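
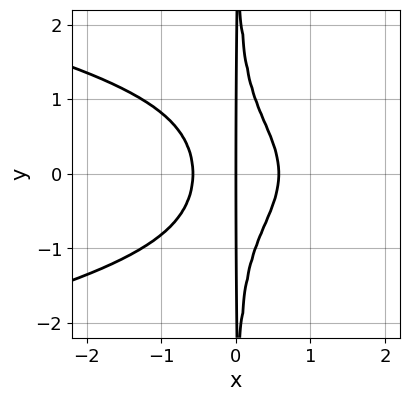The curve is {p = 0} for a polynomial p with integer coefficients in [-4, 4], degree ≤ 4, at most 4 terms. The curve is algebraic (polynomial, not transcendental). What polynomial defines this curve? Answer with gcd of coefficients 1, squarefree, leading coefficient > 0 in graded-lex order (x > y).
deg p = 4. The shape is more complex than any degree-3 curve.
Symmetries: mirror symmetry y ↦ −y ⇒ only even powers of y.
From the visible intercepts: every point of the y-axis in the box is on the curve; it meets the x-axis at x = 0 (among the integer gridlines).
Together with the visible shape, these determine p as stated.

3*x^2*y^2 + 3*x^3 - x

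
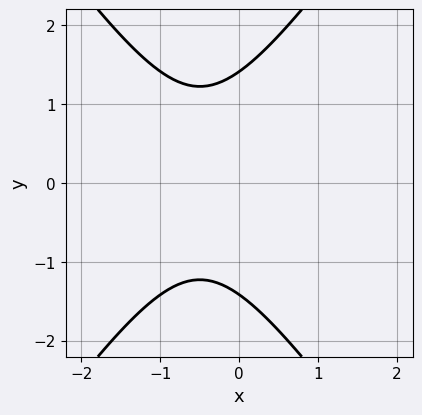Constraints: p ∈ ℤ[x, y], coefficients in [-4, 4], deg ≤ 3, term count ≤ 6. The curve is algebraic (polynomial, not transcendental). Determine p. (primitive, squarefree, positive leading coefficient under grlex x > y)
2*x^2 - y^2 + 2*x + 2

1. The degree is 2 — the shape is more complex than any degree-1 curve.
2. Symmetries: it's symmetric under y → −y, forcing even powers of y.
3. Checking where it meets the axes: the curve avoids every integer x-axis point in the box.
4. Solving for integer coefficients yields p as stated.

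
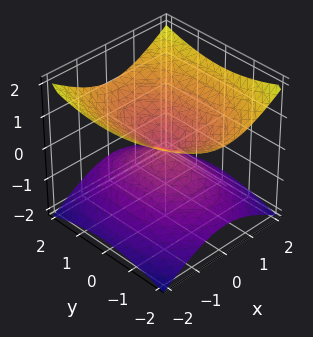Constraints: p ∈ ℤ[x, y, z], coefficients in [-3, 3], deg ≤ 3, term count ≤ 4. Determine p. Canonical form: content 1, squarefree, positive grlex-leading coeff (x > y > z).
2*x^2 + y^2 - 3*z^2

The degree is 2 — two nappes meeting at a single point; a quadric.
Symmetries: it's symmetric under x → −x, forcing even powers of x; the z ↦ −z reflection is a symmetry, so z appears only in even powers; it's symmetric under y → −y, forcing even powers of y.
Checking where it meets the axes: it meets the z-axis at z = 0 (among the integer gridlines); one y-axis crossing is at y = 0; it meets the x-axis at x = 0 (among the integer gridlines).
Matching integer coefficients to the picture gives p.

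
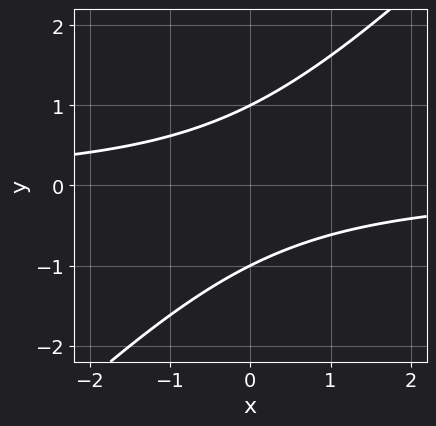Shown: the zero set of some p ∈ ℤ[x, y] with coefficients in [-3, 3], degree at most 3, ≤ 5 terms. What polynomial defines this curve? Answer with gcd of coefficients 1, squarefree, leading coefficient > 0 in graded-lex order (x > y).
x*y - y^2 + 1

1. deg p = 2. A generic line meets the curve in up to 2 points.
2. From the axis intercepts and sections: it misses every integer gridline on the x-axis; the y-axis gridline crossings are at y ∈ {-1, 1}.
3. These observations pin down the coefficients.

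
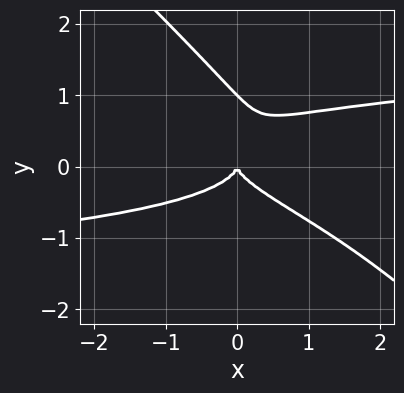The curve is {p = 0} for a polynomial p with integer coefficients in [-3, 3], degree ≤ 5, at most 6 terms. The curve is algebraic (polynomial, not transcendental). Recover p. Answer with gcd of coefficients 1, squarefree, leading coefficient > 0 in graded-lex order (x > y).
1. deg p = 4. A generic line meets the curve in up to 4 points.
2. Checking where it meets the axes: it meets the x-axis at x = 0 (among the integer gridlines); the y-axis gridline crossings are at y ∈ {0, 1}.
3. Matching integer coefficients to the picture gives p.

3*x*y^3 + 3*y^4 - 3*y^3 - x^2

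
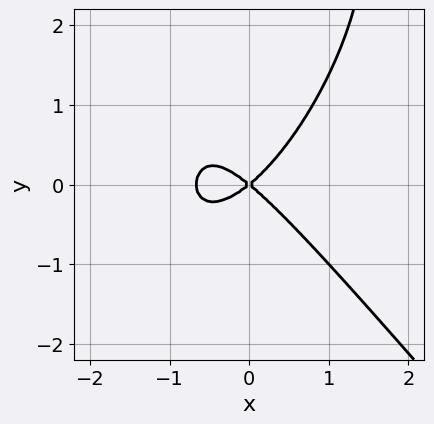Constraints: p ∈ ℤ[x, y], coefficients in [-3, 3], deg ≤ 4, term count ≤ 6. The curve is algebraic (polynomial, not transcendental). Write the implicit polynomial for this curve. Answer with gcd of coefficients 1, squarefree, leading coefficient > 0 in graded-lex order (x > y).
3*x^3 - x*y^2 + y^3 + 2*x^2 - 3*y^2

Degree: a generic line meets the curve in up to 3 points, so deg p = 3.
From the visible intercepts: one y-axis crossing is at y = 0; it meets the x-axis at x = 0 (among the integer gridlines).
Together with the visible shape, these determine p as stated.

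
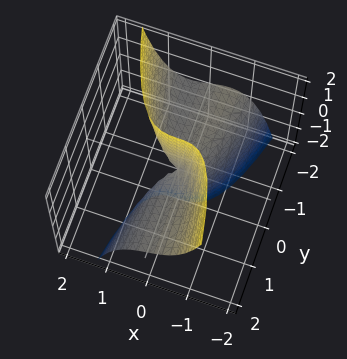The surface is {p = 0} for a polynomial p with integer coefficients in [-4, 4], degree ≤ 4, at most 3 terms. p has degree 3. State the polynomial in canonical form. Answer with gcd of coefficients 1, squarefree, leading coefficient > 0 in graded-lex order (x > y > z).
First, deg p = 3.
Then, from the axis intercepts and sections: it meets the x-axis at x = 0 (among the integer gridlines); every point of the y-axis in the box is on the surface; every point of the z-axis in the box is on the surface.
Finally, fitting integer coefficients to these (and the overall shape) gives p.

3*x^3 + x*y + 2*y*z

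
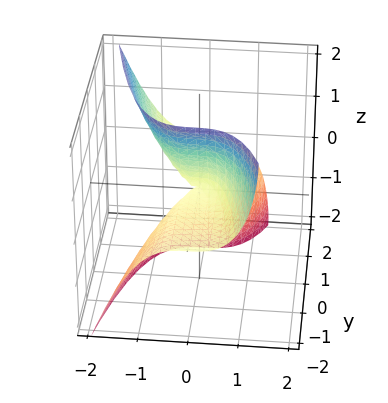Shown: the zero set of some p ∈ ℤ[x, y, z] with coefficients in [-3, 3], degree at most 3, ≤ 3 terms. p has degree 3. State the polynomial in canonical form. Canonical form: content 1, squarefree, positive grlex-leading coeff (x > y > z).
2*x^3 + 2*y*z + z^2

1. The degree is 3 — a generic line meets the surface in up to 3 points.
2. From the axis intercepts and sections: it meets the z-axis at z = 0 (among the integer gridlines); one x-axis crossing is at x = 0; every point of the y-axis in the box is on the surface.
3. Together with the visible shape, these determine p as stated.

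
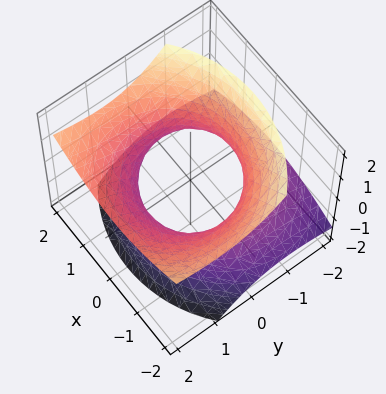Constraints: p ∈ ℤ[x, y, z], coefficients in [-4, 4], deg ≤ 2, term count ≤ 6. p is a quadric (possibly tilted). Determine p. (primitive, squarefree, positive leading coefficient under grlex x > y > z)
2*x^2 + 2*y^2 - 3*y*z - 3*z^2 - 3

First, deg p = 2. No degree-1 surface has this shape.
Then, checking where it meets the axes: the surface avoids every integer z-axis point in the box.
Finally, fitting integer coefficients to these (and the overall shape) gives p.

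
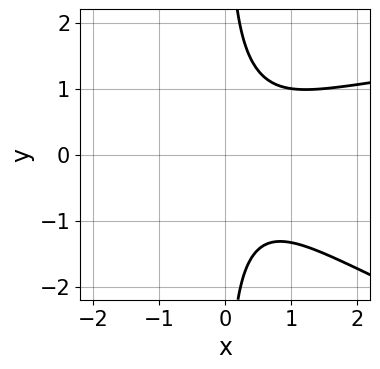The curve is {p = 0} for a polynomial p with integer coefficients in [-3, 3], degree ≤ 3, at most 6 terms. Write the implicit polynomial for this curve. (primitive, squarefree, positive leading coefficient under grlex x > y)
x^2*y + 3*x*y^2 - 3*x^2 + 2*x - 3

(a) Degree: no degree-2 curve has this shape, so deg p = 3.
(b) Checking where it meets the axes: no x-intercept at any integer in the box; the curve avoids every integer y-axis point in the box.
(c) These observations pin down the coefficients.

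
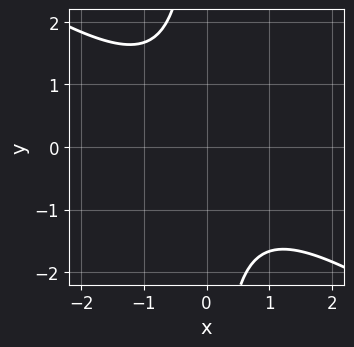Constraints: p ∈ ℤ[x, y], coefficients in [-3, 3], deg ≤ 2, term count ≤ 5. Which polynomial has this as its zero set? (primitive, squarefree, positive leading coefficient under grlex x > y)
2*x^2 + 3*x*y + 3

First, deg p = 2. No degree-1 curve has this shape.
Then, from the visible intercepts: the curve avoids every integer x-axis point in the box; it misses every integer gridline on the y-axis.
Finally, together with the visible shape, these determine p as stated.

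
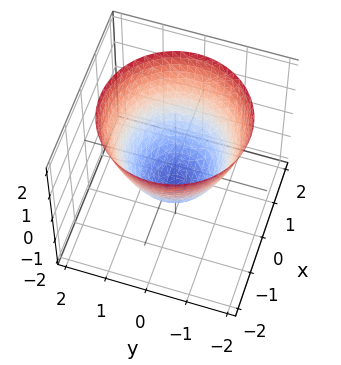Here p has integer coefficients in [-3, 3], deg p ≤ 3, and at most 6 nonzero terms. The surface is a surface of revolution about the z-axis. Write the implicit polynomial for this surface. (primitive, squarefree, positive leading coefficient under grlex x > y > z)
x^2 + y^2 - z - 1

1. Degree: no degree-1 surface has this shape, so deg p = 2.
2. Symmetries: the surface is invariant under rotation about z: p = q(x² + y², z).
3. Against the integer gridlines: the x-axis gridline crossings are at x ∈ {-1, 1}; a circular section at z = 1 has radius between 1 and 2; it meets the z-axis at z = -1 (among the integer gridlines); among the integer gridlines, it crosses the y-axis at y ∈ {-1, 1}.
4. Together with the visible shape, these determine p as stated.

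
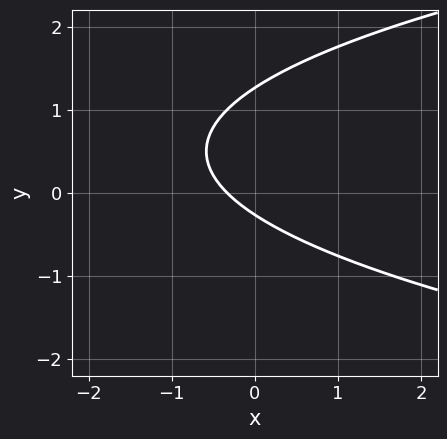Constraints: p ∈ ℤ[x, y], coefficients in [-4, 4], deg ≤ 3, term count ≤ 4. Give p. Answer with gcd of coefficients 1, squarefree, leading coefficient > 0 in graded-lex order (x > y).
First, degree: the shape is more complex than any degree-1 curve, so deg p = 2.
Finally, the integer polynomial consistent with all of this is the stated p.

3*y^2 - 3*x - 3*y - 1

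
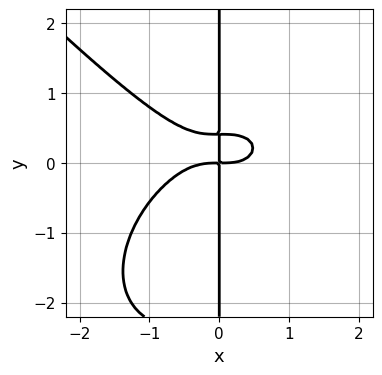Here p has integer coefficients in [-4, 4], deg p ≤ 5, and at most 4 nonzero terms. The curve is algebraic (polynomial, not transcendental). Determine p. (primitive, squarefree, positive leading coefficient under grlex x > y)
(a) deg p = 4. No degree-3 curve has this shape.
(b) Observable constraints: the visible y-axis segment lies entirely on the curve.
(c) Fitting integer coefficients to these (and the overall shape) gives p.

x^4 + x*y^3 + 2*x*y^2 - x*y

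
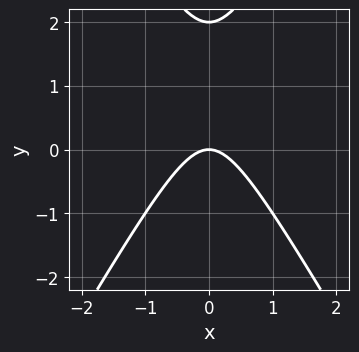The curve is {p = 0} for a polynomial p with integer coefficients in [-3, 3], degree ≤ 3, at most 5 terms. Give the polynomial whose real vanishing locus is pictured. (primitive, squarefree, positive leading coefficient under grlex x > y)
1. deg p = 2. A generic line meets the curve in up to 2 points.
2. Symmetries: it's symmetric under x → −x, forcing even powers of x.
3. From the visible intercepts: among the integer gridlines, it crosses the y-axis at y ∈ {0, 2}; one x-axis crossing is at x = 0.
4. Matching integer coefficients to the picture gives p.

3*x^2 - y^2 + 2*y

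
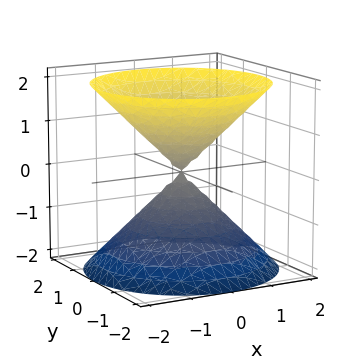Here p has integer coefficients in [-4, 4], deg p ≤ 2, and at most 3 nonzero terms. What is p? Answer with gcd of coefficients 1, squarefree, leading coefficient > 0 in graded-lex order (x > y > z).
x^2 + y^2 - z^2

First, I count 2 distinct pieces. Treating them together as one polynomial.
Next, degree: a double cone through the origin; a quadric, so deg p = 2.
Then, symmetries: rotational symmetry about the z-axis ⇒ p depends on x, y only through x² + y²; the z ↦ −z reflection is a symmetry, so z appears only in even powers.
Then, against the integer gridlines: a circular section at z = -1 has radius exactly 1; one x-axis crossing is at x = 0; one y-axis crossing is at y = 0.
Finally, putting this together gives p.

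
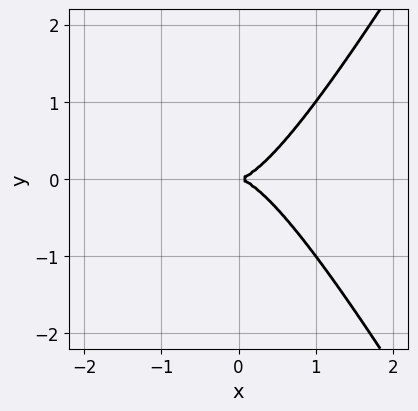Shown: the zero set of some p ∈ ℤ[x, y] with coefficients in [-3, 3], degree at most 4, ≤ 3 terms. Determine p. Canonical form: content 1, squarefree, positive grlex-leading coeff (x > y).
3*x^3 - x*y^2 - 2*y^2

First, degree: the shape is more complex than any degree-2 curve, so deg p = 3.
Then, symmetries: the y ↦ −y reflection is a symmetry, so y appears only in even powers.
Then, against the integer gridlines: one y-axis crossing is at y = 0; it crosses the x-axis at the gridline x = 0.
Finally, the integer polynomial consistent with all of this is the stated p.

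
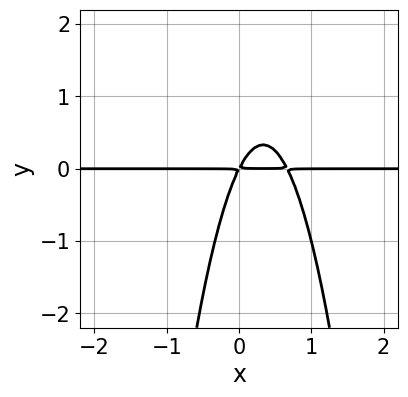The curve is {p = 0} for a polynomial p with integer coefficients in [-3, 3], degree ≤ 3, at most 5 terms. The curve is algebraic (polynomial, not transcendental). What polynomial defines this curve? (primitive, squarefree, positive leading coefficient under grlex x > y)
(a) The degree is 3 — the shape is more complex than any degree-2 curve.
(b) Observable constraints: every point of the x-axis in the box is on the curve.
(c) These observations pin down the coefficients.

3*x^2*y - 2*x*y + y^2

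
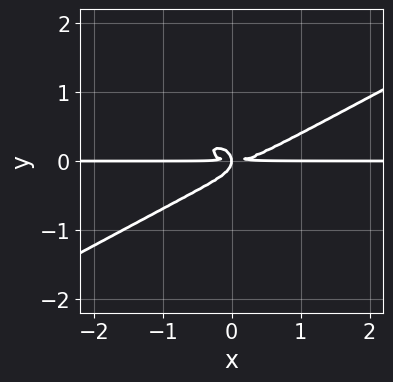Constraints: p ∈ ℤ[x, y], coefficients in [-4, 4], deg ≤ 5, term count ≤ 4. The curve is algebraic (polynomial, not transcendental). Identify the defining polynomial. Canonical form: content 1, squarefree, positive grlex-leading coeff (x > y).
(a) The degree is 4 — a generic line meets the curve in up to 4 points.
(b) Against the integer gridlines: every point of the x-axis in the box is on the curve.
(c) Together with the visible shape, these determine p as stated.

x^3*y - x^2*y^2 - 3*y^4 - x*y^2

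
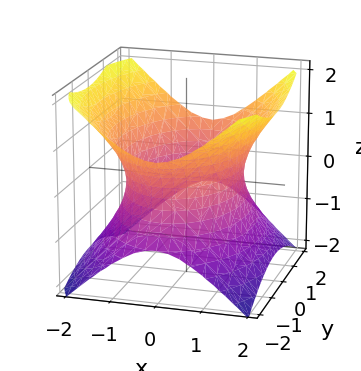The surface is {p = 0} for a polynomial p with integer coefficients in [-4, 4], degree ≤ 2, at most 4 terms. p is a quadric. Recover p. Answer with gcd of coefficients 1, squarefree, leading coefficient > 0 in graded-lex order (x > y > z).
2*x^2 + y^2 - 2*z^2 - 3

(a) The degree is 2 — an hourglass — one-sheet hyperboloid; a quadric.
(b) Symmetries: mirror symmetry y ↦ −y ⇒ only even powers of y; it's symmetric under z → −z, forcing even powers of z; the x ↦ −x reflection is a symmetry, so x appears only in even powers.
(c) Checking where it meets the axes: the surface avoids every integer z-axis point in the box.
(d) These observations pin down the coefficients.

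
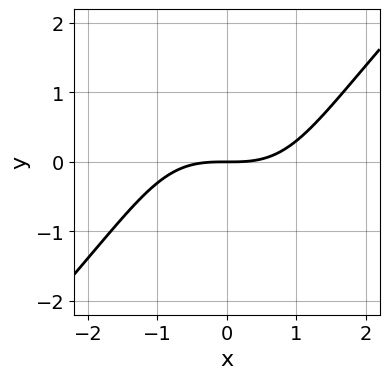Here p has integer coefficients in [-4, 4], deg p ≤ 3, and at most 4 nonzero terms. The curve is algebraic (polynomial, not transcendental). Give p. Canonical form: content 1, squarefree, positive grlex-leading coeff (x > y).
x^3 - x*y^2 - 3*y

Degree: the shape is more complex than any degree-2 curve, so deg p = 3.
From the visible intercepts: it crosses the x-axis at the gridline x = 0; one y-axis crossing is at y = 0.
Together with the visible shape, these determine p as stated.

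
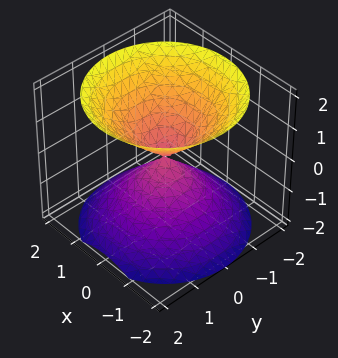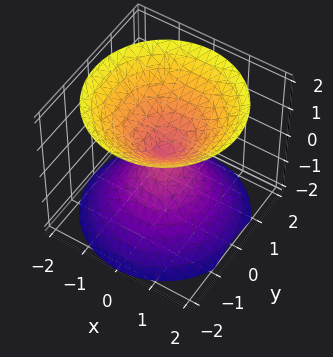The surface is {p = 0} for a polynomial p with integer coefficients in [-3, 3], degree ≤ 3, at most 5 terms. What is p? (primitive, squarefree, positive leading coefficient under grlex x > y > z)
1. The picture has 2 separate pieces.
2. The degree is 2 — a double cone through the origin; a quadric.
3. Symmetries: the z ↦ −z reflection is a symmetry, so z appears only in even powers; the z-axis is an axis of rotation, so x and y enter only as x² + y².
4. Checking where it meets the axes: it crosses the z-axis at the gridline z = 0; it crosses the x-axis at the gridline x = 0; it crosses the y-axis at the gridline y = 0.
5. Together with the visible shape, these determine p as stated.

x^2 + y^2 - z^2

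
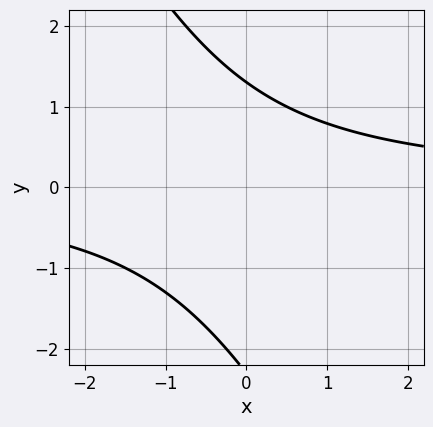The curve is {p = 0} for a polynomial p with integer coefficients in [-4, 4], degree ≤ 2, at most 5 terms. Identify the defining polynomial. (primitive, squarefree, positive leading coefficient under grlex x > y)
2*x*y + y^2 + y - 3

(a) Degree: the shape is more complex than any degree-1 curve, so deg p = 2.
(b) Reading off the gridlines: it misses every integer gridline on the x-axis.
(c) Matching integer coefficients to the picture gives p.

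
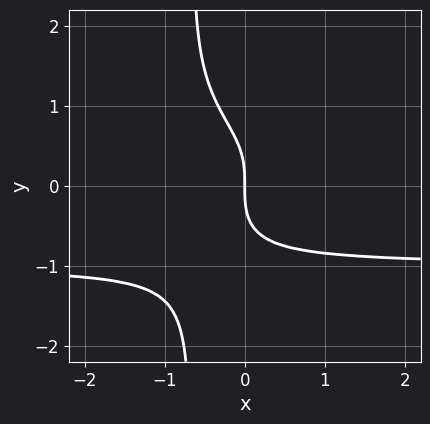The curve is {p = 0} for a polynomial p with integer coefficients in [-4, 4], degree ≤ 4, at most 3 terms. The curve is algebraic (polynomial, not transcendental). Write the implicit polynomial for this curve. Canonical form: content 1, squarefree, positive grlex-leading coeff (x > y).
1. deg p = 4.
2. From the axis intercepts and sections: it crosses the y-axis at the gridline y = 0; it crosses the x-axis at the gridline x = 0.
3. Putting this together gives p.

3*x*y^3 + 2*y^3 + 3*x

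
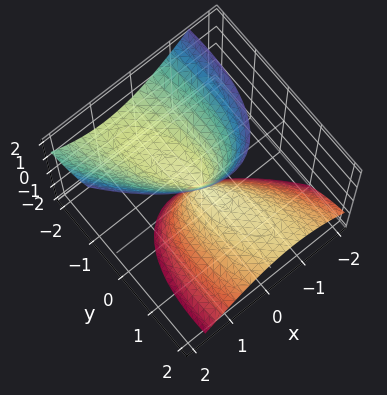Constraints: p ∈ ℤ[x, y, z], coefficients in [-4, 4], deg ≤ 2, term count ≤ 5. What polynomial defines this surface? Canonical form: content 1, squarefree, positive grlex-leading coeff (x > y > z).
3*x^2 + 2*x*y + y^2 + 3*y*z - z^2

1. I count 2 distinct pieces.
2. deg p = 2.
3. Reading off the gridlines: it meets the x-axis at x = 0 (among the integer gridlines); one z-axis crossing is at z = 0; it meets the y-axis at y = 0 (among the integer gridlines).
4. The integer polynomial consistent with all of this is the stated p.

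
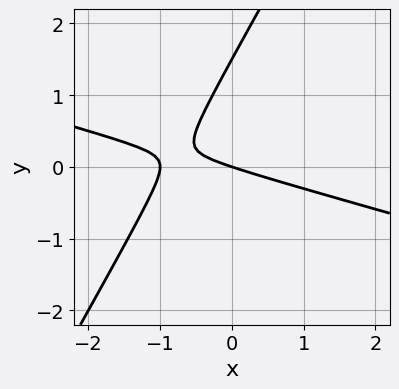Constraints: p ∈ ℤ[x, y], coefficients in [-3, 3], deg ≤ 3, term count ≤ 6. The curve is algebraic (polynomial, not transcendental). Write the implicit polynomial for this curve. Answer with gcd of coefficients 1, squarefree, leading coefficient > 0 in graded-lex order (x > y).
x^2 + 3*x*y - 2*y^2 + x + 3*y

Degree: the shape is more complex than any degree-1 curve, so deg p = 2.
From the axis intercepts and sections: one y-axis crossing is at y = 0; among the integer gridlines, it crosses the x-axis at x ∈ {-1, 0}.
The integer polynomial consistent with all of this is the stated p.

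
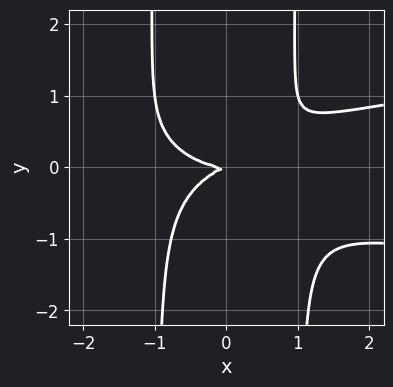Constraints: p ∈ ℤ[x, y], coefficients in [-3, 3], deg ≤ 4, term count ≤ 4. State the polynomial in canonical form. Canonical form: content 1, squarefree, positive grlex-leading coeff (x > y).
3*x^2*y^2 - x^3 + x*y - 3*y^2

(a) Degree: no degree-3 curve has this shape, so deg p = 4.
(b) Reading off the gridlines: one y-axis crossing is at y = 0; one x-axis crossing is at x = 0.
(c) Putting this together gives p.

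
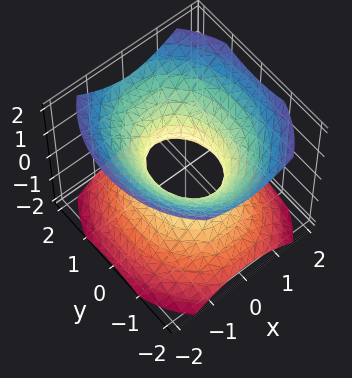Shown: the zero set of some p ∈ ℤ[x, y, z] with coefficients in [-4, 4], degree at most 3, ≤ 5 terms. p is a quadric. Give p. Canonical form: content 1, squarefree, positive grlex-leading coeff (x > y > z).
3*x^2 + 2*y^2 - 3*z^2 - 2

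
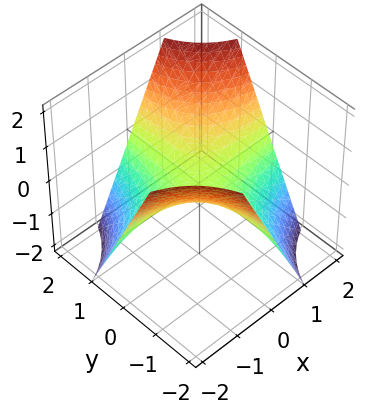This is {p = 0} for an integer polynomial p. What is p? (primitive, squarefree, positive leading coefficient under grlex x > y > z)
First, degree: a saddle surface; a quadric, so deg p = 2.
Next, from the visible intercepts: it meets the z-axis at z = 0 (among the integer gridlines); every point of the x-axis in the box is on the surface; every point of the y-axis in the box is on the surface.
Finally, assembling these constraints gives the stated polynomial.

x*y - z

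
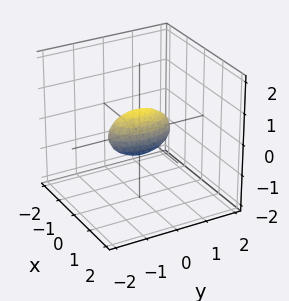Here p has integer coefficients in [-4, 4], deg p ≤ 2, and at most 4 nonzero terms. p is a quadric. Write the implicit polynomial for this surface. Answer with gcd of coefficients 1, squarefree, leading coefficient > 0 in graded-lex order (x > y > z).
3*x^2 + y^2 + 2*z^2 - 1

1. Degree: bounded and convex; a quadric, so deg p = 2.
2. Symmetries: it's symmetric under x → −x, forcing even powers of x; mirror symmetry z ↦ −z ⇒ only even powers of z; it's symmetric under y → −y, forcing even powers of y.
3. From the axis intercepts and sections: the y-axis gridline crossings are at y ∈ {-1, 1}.
4. Fitting integer coefficients to these (and the overall shape) gives p.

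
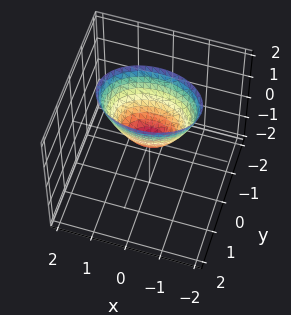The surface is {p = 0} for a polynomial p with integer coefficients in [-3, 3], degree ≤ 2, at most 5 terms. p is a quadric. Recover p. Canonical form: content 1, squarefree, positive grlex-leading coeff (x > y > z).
x^2 + 2*y^2 - z

deg p = 2. A single bowl opening along one axis; a quadric.
Symmetries: the y ↦ −y reflection is a symmetry, so y appears only in even powers; the x ↦ −x reflection is a symmetry, so x appears only in even powers.
Observable constraints: one z-axis crossing is at z = 0; one y-axis crossing is at y = 0; it meets the x-axis at x = 0 (among the integer gridlines).
Assembling these constraints gives the stated polynomial.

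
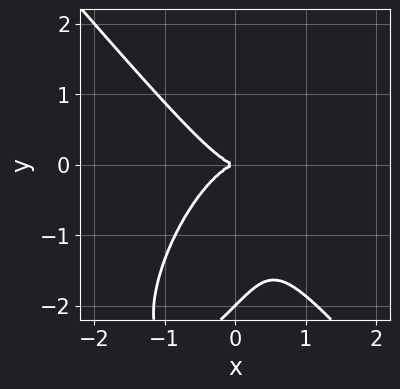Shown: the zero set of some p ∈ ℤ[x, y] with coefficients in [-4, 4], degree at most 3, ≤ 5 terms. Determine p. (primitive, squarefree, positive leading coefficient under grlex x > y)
First, the degree is 3 — a generic line meets the curve in up to 3 points.
Next, checking where it meets the axes: among the integer gridlines, it crosses the y-axis at y ∈ {-2, 0}; it meets the x-axis at x = 0 (among the integer gridlines).
Finally, solving for integer coefficients yields p as stated.

3*x^3 - x*y^2 + y^3 + 2*y^2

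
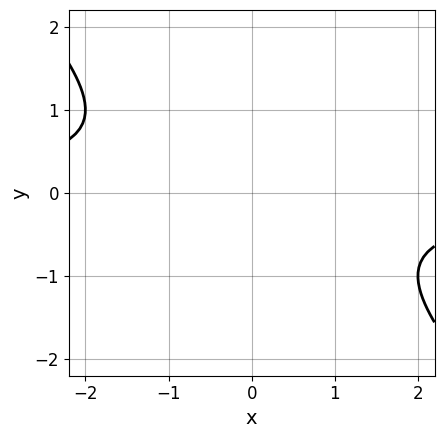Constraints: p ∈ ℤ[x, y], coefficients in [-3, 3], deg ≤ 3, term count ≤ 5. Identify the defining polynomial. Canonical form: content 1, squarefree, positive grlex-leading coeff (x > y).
x*y + y^2 + 1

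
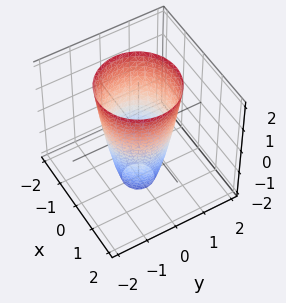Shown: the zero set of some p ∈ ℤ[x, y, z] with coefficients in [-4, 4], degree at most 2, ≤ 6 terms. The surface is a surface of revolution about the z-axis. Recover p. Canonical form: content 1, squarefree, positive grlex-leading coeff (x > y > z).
3*x^2 + 3*y^2 - z - 3

Degree: a generic line meets the surface in up to 2 points, so deg p = 2.
Symmetry: the z-axis is an axis of rotation, so x and y enter only as x² + y².
Checking where it meets the axes: a circular section at z = -1 has radius between 0 and 1; among the integer gridlines, it crosses the x-axis at x ∈ {-1, 1}; the y-axis gridline crossings are at y ∈ {-1, 1}; no z-intercept at any integer in the box.
The integer polynomial consistent with all of this is the stated p.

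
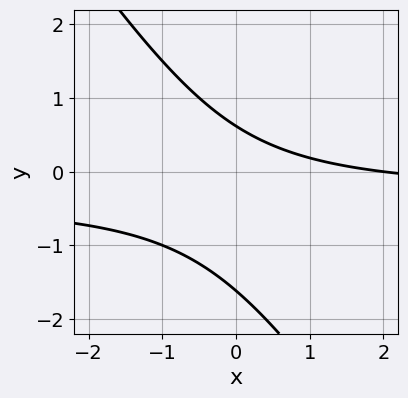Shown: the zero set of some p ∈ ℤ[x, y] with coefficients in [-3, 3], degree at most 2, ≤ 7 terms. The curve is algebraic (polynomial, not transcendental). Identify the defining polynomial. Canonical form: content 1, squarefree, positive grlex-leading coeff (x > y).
3*x*y + 2*y^2 + x + 2*y - 2

(a) deg p = 2. The shape is more complex than any degree-1 curve.
(b) Observable constraints: it crosses the x-axis at the gridline x = 2.
(c) The integer polynomial consistent with all of this is the stated p.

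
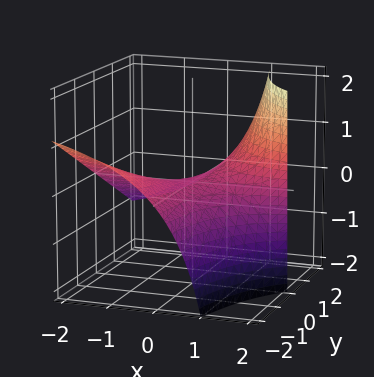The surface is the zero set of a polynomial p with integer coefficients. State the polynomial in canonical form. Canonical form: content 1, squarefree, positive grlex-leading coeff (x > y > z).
x*y + x*z - 2*z

First, the degree is 2 — a generic line meets the surface in up to 2 points.
Then, reading off the gridlines: every point of the y-axis in the box is on the surface; every point of the x-axis in the box is on the surface; it meets the z-axis at z = 0 (among the integer gridlines).
Finally, matching integer coefficients to the picture gives p.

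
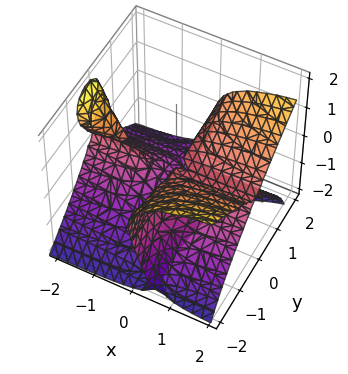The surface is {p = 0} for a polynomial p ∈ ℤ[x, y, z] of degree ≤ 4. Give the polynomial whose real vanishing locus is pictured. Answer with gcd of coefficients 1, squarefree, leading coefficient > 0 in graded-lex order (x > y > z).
There are 2 components. They look like related sheets of one shape, so recover p as a whole.
The degree is 3 — the shape is more complex than any degree-2 surface.
Checking where it meets the axes: every point of the x-axis in the box is on the surface; the visible y-axis segment lies entirely on the surface.
Putting this together gives p.

3*x*y^2 - 3*x*z^2 - 2*z^3 - y*z - 3*z^2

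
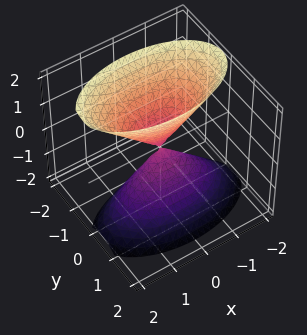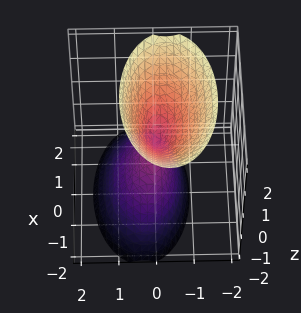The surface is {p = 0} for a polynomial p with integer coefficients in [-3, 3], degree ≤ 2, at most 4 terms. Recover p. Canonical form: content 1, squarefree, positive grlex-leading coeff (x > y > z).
x^2 + 3*y^2 + y*z - z^2

1. I count 2 distinct pieces.
2. Degree: a generic line meets the surface in up to 2 points, so deg p = 2.
3. Against the integer gridlines: it meets the x-axis at x = 0 (among the integer gridlines); one y-axis crossing is at y = 0.
4. Matching integer coefficients to the picture gives p.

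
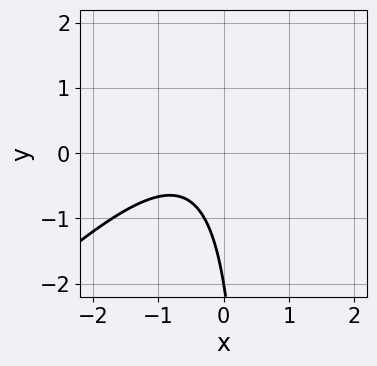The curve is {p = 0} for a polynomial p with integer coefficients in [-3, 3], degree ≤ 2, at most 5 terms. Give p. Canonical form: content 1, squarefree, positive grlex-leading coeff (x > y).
1. deg p = 2.
2. Checking where it meets the axes: one y-axis crossing is at y = -2; the curve avoids every integer x-axis point in the box.
3. Solving for integer coefficients yields p as stated.

2*x^2 - 2*x*y + 2*x + y + 2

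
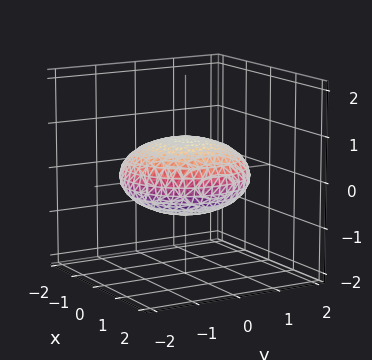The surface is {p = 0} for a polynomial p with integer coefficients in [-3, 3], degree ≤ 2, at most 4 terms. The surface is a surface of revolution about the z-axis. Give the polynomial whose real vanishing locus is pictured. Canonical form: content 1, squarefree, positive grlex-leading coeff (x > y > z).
1. deg p = 2. The shape is more complex than any degree-1 surface.
2. Symmetries: rotational symmetry about the z-axis ⇒ p depends on x, y only through x² + y².
3. Observable constraints: a circular section at z = 0 has radius between 1 and 2.
4. Together with the visible shape, these determine p as stated.

x^2 + y^2 + 3*z^2 - 2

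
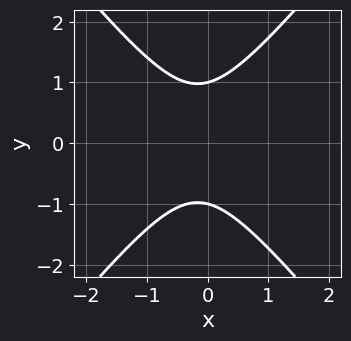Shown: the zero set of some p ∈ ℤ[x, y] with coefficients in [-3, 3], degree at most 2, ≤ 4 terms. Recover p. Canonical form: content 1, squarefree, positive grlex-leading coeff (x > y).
Degree: a generic line meets the curve in up to 2 points, so deg p = 2.
Symmetries: mirror symmetry y ↦ −y ⇒ only even powers of y.
Reading off the gridlines: the curve avoids every integer x-axis point in the box; the y-axis gridline crossings are at y ∈ {-1, 1}.
The integer polynomial consistent with all of this is the stated p.

3*x^2 - 2*y^2 + x + 2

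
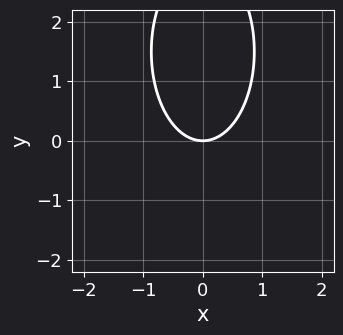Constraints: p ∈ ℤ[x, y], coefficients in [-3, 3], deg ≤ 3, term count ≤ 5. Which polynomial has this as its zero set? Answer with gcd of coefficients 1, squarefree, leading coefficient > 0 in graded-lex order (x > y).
First, the degree is 2 — no degree-1 curve has this shape.
Next, symmetries: it's symmetric under x → −x, forcing even powers of x.
Then, observable constraints: one x-axis crossing is at x = 0; it meets the y-axis at y = 0 (among the integer gridlines).
Finally, matching integer coefficients to the picture gives p.

3*x^2 + y^2 - 3*y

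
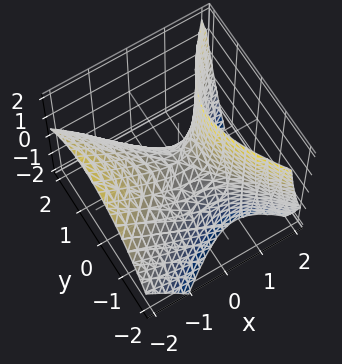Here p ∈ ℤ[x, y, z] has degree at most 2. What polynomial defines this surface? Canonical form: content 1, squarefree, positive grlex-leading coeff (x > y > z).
3*x^2 - x*y + 3*x*z - 3*y^2 - 3*z

1. Degree: a generic line meets the surface in up to 2 points, so deg p = 2.
2. Checking where it meets the axes: one z-axis crossing is at z = 0; it meets the x-axis at x = 0 (among the integer gridlines); it meets the y-axis at y = 0 (among the integer gridlines).
3. Matching integer coefficients to the picture gives p.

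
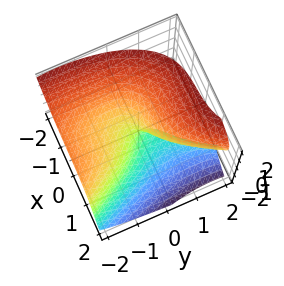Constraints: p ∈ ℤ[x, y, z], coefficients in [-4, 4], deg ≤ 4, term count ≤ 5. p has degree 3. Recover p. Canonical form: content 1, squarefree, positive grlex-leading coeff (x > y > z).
2*x^3 + 2*z^3 - 2*y^2 - 3*y*z + x

First, the degree is 3 — the shape is more complex than any degree-2 surface.
Next, reading off the gridlines: it crosses the x-axis at the gridline x = 0; it crosses the y-axis at the gridline y = 0.
Finally, assembling these constraints gives the stated polynomial.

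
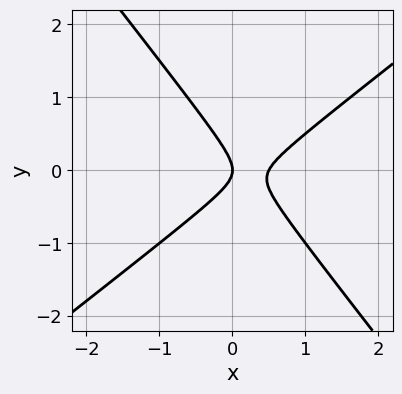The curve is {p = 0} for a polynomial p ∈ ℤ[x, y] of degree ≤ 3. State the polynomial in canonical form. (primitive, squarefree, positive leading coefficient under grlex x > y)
(a) deg p = 2. A generic line meets the curve in up to 2 points.
(b) Against the integer gridlines: it meets the y-axis at y = 0 (among the integer gridlines); it crosses the x-axis at the gridline x = 0.
(c) Putting this together gives p.

2*x^2 - x*y - 2*y^2 - x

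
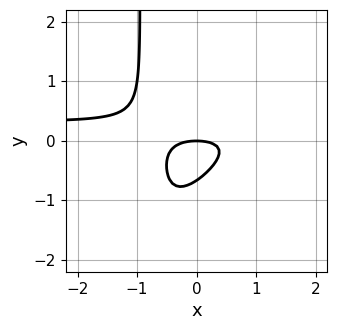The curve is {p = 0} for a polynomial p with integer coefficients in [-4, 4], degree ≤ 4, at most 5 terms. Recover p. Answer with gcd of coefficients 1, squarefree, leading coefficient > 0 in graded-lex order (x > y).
(a) Degree: a generic line meets the curve in up to 3 points, so deg p = 3.
(b) Checking where it meets the axes: one x-axis crossing is at x = 0; it crosses the y-axis at the gridline y = 0.
(c) Solving for integer coefficients yields p as stated.

3*x^2*y - 3*x*y^2 - x^2 - 3*y^2 - 2*y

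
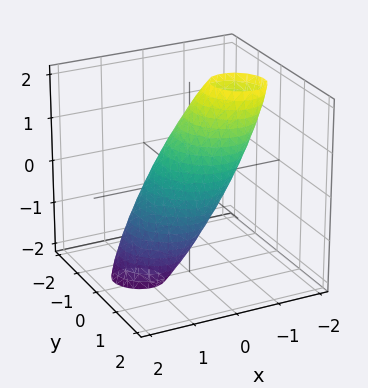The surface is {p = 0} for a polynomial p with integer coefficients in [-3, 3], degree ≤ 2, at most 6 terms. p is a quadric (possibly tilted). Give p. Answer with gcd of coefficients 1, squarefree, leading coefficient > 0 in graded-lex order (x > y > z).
3*x^2 + x*y + 3*x*z + 3*y^2 + z^2 - 2

1. Degree: a generic line meets the surface in up to 2 points, so deg p = 2.
2. Solving for integer coefficients yields p as stated.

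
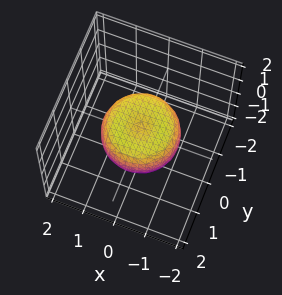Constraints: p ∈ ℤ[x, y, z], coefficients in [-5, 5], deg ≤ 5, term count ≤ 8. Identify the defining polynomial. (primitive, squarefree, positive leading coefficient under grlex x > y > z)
1. Degree: the shape is more complex than any degree-3 surface, so deg p = 4.
2. Symmetries: rotational symmetry about the z-axis ⇒ p depends on x, y only through x² + y².
3. Against the integer gridlines: a circular section at z = 0 has radius between 1 and 2.
4. The integer polynomial consistent with all of this is the stated p.

2*x^4 + 4*x^2*y^2 + 2*y^4 - 2*x^2 - 2*y^2 + 3*z^2 - 1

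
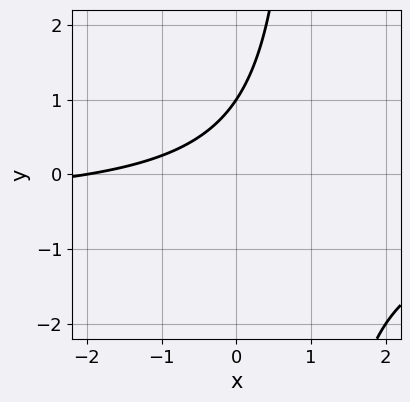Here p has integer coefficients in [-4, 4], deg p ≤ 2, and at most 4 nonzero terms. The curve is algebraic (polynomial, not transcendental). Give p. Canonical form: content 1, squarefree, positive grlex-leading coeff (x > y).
(a) deg p = 2.
(b) From the visible intercepts: it meets the y-axis at y = 1 (among the integer gridlines); it crosses the x-axis at the gridline x = -2.
(c) These observations pin down the coefficients.

2*x*y + x - 2*y + 2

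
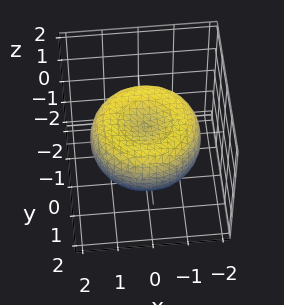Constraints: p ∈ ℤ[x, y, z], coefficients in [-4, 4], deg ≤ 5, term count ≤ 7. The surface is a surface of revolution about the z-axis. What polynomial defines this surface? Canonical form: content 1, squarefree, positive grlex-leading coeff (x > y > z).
x^4 + 2*x^2*y^2 + y^4 - 2*x^2 - 2*y^2 + 3*z^2 - 1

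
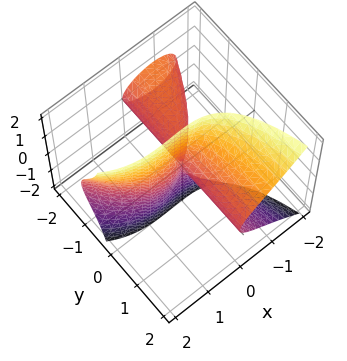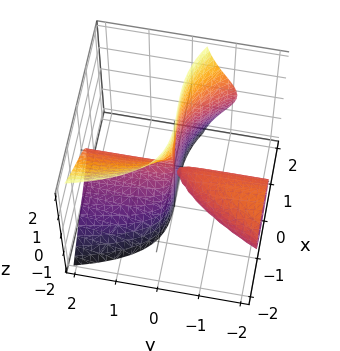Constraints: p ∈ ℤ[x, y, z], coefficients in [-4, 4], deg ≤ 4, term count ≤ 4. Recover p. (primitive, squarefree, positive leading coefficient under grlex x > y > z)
x^3 + 2*y*z^2 - x^2 + 2*x*y

There are 2 components.
Degree: a generic line meets the surface in up to 3 points, so deg p = 3.
Observable constraints: the visible z-axis segment lies entirely on the surface; one x-axis crossing is at x = 1; the visible y-axis segment lies entirely on the surface.
Together with the visible shape, these determine p as stated.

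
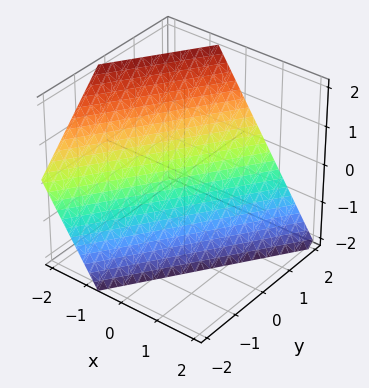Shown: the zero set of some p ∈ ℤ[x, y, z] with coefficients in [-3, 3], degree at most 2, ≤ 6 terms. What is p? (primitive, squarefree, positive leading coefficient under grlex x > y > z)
1. Degree: every cross-section is a straight line — this is a plane, so deg p = 1.
2. From the visible intercepts: one z-axis crossing is at z = -1; it meets the y-axis at y = 1 (among the integer gridlines).
3. Solving for integer coefficients yields p as stated.

3*x - 2*y + 2*z + 2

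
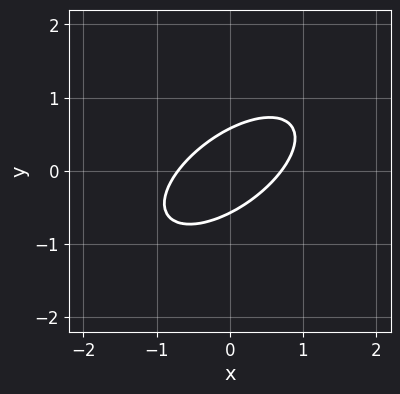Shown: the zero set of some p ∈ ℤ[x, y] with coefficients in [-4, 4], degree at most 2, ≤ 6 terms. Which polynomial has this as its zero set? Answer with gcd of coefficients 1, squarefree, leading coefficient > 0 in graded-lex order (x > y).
First, the degree is 2 — a generic line meets the curve in up to 2 points.
Finally, putting this together gives p.

2*x^2 - 3*x*y + 3*y^2 - 1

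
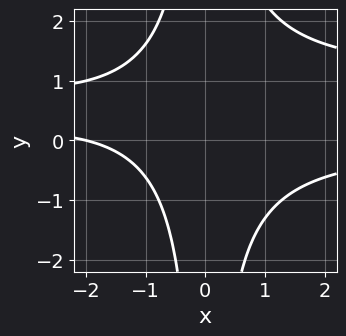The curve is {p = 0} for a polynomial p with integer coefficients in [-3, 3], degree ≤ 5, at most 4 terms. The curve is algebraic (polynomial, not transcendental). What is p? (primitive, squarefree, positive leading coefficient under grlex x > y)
x^2*y^2 - x^2*y - x - 2

First, degree: the shape is more complex than any degree-3 curve, so deg p = 4.
Next, against the integer gridlines: it misses every integer gridline on the y-axis; it crosses the x-axis at the gridline x = -2.
Finally, the integer polynomial consistent with all of this is the stated p.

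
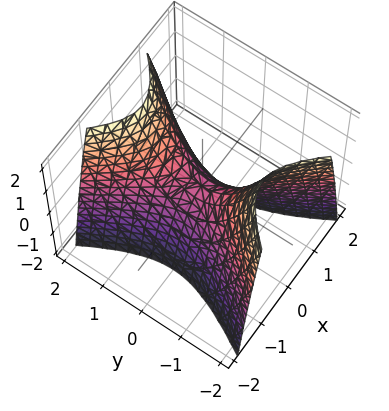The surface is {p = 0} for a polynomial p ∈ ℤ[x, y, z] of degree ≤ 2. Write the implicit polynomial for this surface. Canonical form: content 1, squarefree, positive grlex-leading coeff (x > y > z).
1. Degree: a hyperbolic paraboloid; a quadric, so deg p = 2.
2. Symmetries: the y ↦ −y reflection is a symmetry, so y appears only in even powers; it's symmetric under x → −x, forcing even powers of x.
3. Checking where it meets the axes: one x-axis crossing is at x = 0; one z-axis crossing is at z = 0.
4. Fitting integer coefficients to these (and the overall shape) gives p.

2*x^2 - y^2 + z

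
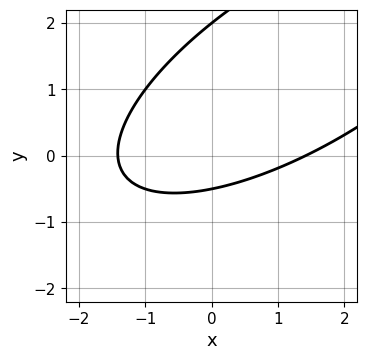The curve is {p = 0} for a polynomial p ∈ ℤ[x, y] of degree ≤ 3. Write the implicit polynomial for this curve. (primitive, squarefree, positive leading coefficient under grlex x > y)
x^2 - 2*x*y + 2*y^2 - 3*y - 2

(a) deg p = 2.
(b) From the axis intercepts and sections: it crosses the y-axis at the gridline y = 2.
(c) Assembling these constraints gives the stated polynomial.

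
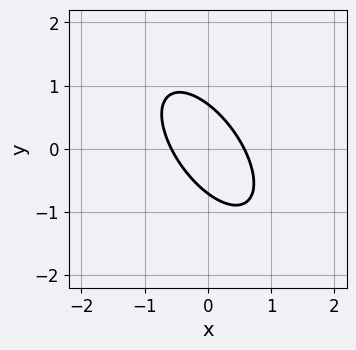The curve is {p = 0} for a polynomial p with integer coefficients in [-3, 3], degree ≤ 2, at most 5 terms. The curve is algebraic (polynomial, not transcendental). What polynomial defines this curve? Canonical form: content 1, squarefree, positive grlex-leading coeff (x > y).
(a) Degree: no degree-1 curve has this shape, so deg p = 2.
(b) Matching integer coefficients to the picture gives p.

3*x^2 + 3*x*y + 2*y^2 - 1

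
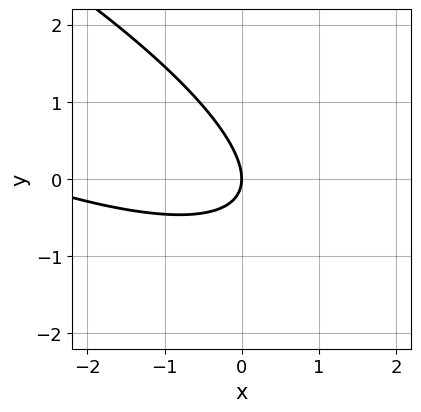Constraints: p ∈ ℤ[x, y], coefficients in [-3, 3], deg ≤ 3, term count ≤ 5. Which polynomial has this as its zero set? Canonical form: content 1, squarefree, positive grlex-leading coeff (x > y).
x^2 + 3*x*y + 3*y^2 + 3*x

Degree: no degree-1 curve has this shape, so deg p = 2.
From the visible intercepts: it crosses the y-axis at the gridline y = 0; it crosses the x-axis at the gridline x = 0.
Fitting integer coefficients to these (and the overall shape) gives p.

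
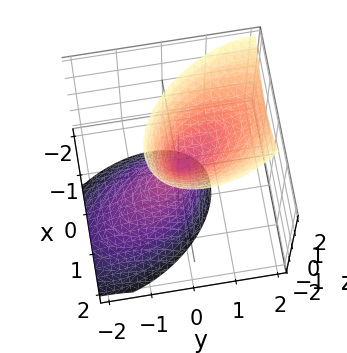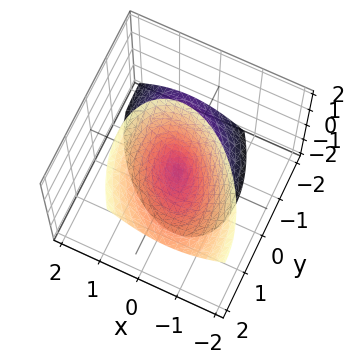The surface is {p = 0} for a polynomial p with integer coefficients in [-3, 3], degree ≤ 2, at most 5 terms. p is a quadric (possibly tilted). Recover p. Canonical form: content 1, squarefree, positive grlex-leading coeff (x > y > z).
(a) The picture has 2 separate pieces. Treating them together as one polynomial.
(b) Degree: no degree-1 surface has this shape, so deg p = 2.
(c) Against the integer gridlines: it crosses the y-axis at the gridline y = 0; one x-axis crossing is at x = 0; it crosses the z-axis at the gridline z = 0.
(d) Fitting integer coefficients to these (and the overall shape) gives p.

3*x^2 + 2*x*y + 2*y^2 - 2*y*z - z^2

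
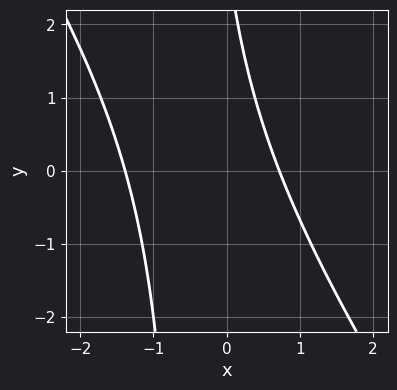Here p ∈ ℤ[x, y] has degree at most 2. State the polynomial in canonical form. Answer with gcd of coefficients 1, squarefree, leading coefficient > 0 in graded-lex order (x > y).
3*x^2 + 2*x*y + 2*x + y - 3

deg p = 2. The shape is more complex than any degree-1 curve.
From the visible intercepts: no y-intercept at any integer in the box.
These observations pin down the coefficients.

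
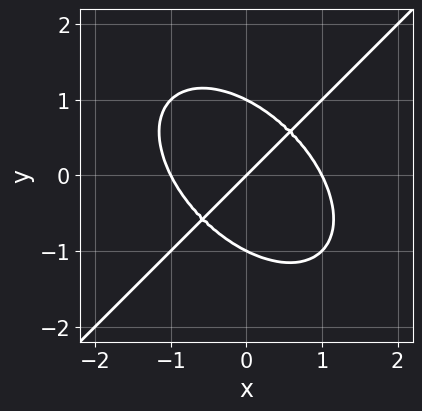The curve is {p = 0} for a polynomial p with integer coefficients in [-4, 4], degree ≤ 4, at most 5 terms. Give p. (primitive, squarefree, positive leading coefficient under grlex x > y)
The degree is 3 — the shape is more complex than any degree-2 curve.
Checking where it meets the axes: the x-axis gridline crossings are at x ∈ {-1, 0, 1}; the y-axis gridline crossings are at y ∈ {-1, 0, 1}.
Assembling these constraints gives the stated polynomial.

x^3 - y^3 - x + y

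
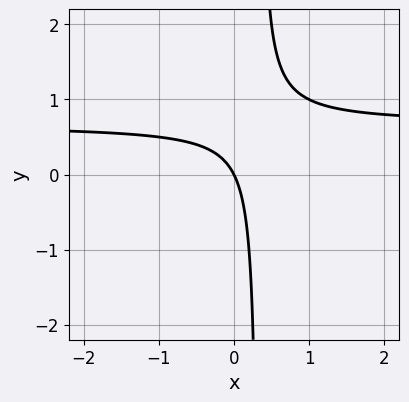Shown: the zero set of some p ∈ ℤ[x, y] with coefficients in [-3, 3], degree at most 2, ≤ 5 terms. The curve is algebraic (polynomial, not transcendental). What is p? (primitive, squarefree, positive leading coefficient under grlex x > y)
3*x*y - 2*x - y

First, the degree is 2 — a generic line meets the curve in up to 2 points.
Then, against the integer gridlines: it meets the x-axis at x = 0 (among the integer gridlines); it meets the y-axis at y = 0 (among the integer gridlines).
Finally, together with the visible shape, these determine p as stated.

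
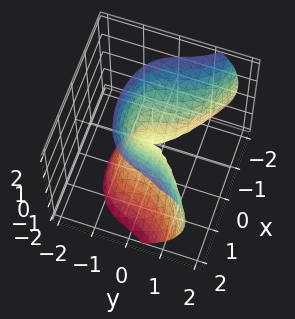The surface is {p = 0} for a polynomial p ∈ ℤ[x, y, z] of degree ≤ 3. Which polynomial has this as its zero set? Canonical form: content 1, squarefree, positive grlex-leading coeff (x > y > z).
3*y^3 - y^2*z + y*z^2 - 3*x^2 + 2*z^2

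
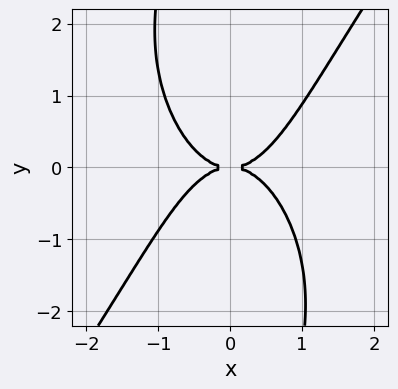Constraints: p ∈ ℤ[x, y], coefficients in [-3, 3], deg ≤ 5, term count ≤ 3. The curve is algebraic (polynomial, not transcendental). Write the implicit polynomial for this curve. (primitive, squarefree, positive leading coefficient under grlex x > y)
3*x^4 - x*y^3 - 3*y^2

1. deg p = 4. No degree-3 curve has this shape.
2. From the visible intercepts: one x-axis crossing is at x = 0; it crosses the y-axis at the gridline y = 0.
3. Solving for integer coefficients yields p as stated.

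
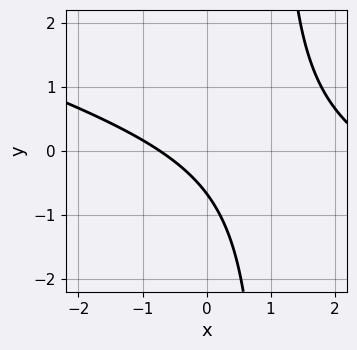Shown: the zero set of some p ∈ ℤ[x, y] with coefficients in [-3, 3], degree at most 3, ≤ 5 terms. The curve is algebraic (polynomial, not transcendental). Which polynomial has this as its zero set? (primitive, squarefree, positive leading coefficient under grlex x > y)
x^2 + 3*x*y - 2*x - 3*y - 2

(a) deg p = 2.
(b) Putting this together gives p.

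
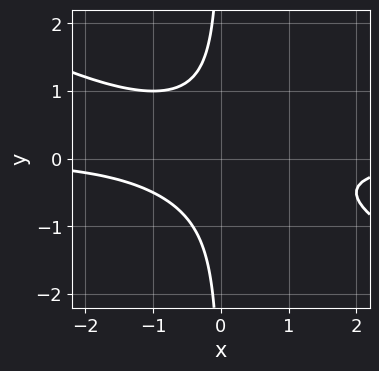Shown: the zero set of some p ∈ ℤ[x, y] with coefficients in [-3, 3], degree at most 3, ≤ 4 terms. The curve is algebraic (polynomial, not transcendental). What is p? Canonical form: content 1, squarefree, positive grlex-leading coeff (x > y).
x^2*y + 2*x*y^2 + 1

1. deg p = 3. No degree-2 curve has this shape.
2. From the visible intercepts: no x-intercept at any integer in the box; no y-intercept at any integer in the box.
3. Putting this together gives p.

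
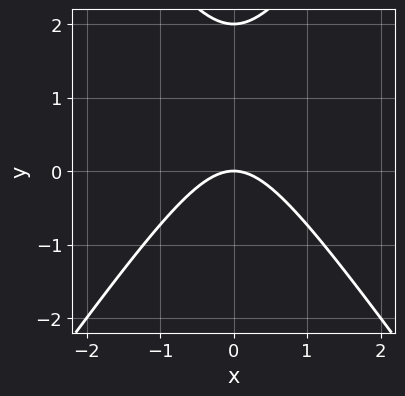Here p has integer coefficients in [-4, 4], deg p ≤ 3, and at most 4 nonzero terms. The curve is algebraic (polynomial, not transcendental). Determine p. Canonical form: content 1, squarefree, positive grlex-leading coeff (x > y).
2*x^2 - y^2 + 2*y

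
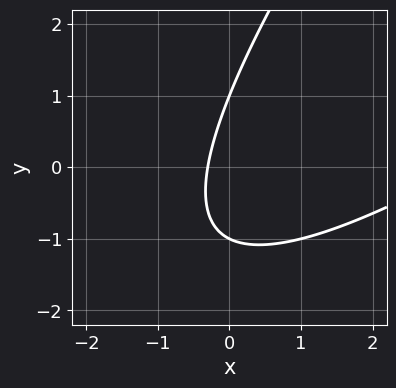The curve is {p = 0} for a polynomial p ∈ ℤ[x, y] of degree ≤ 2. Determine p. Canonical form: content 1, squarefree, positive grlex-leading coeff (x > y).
First, deg p = 2.
Next, checking where it meets the axes: the y-axis gridline crossings are at y ∈ {-1, 1}.
Finally, together with the visible shape, these determine p as stated.

x^2 - 2*x*y + y^2 - 3*x - 1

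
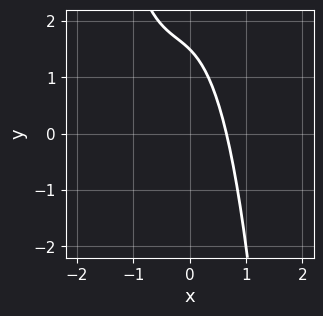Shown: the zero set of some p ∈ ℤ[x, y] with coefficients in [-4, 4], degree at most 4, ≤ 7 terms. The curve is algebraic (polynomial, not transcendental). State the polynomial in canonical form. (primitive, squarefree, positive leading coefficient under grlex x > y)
First, deg p = 3. The shape is more complex than any degree-2 curve.
Finally, the integer polynomial consistent with all of this is the stated p.

3*x^3 + 2*x^2 + 2*x + 2*y - 3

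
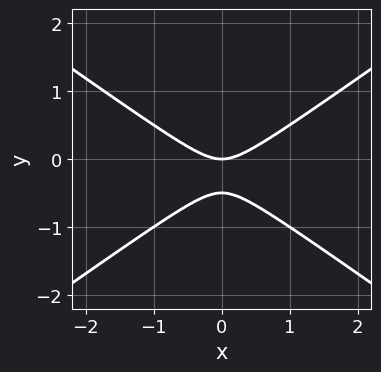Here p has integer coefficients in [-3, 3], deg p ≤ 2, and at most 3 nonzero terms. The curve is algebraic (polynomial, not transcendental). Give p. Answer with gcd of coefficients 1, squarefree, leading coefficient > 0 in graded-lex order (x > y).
x^2 - 2*y^2 - y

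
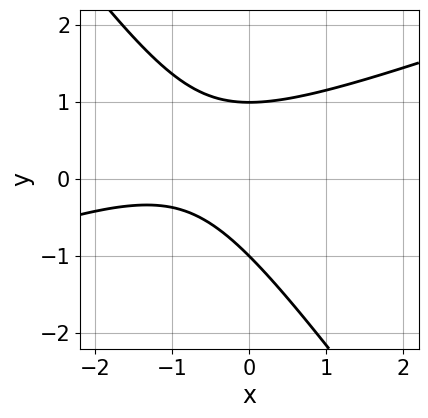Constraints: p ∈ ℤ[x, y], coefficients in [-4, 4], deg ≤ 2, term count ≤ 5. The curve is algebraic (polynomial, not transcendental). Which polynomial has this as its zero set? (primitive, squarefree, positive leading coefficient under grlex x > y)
(a) deg p = 2. The shape is more complex than any degree-1 curve.
(b) Observable constraints: the curve avoids every integer x-axis point in the box; among the integer gridlines, it crosses the y-axis at y ∈ {-1, 1}.
(c) Putting this together gives p.

x^2 - 2*x*y - 2*y^2 + 2*x + 2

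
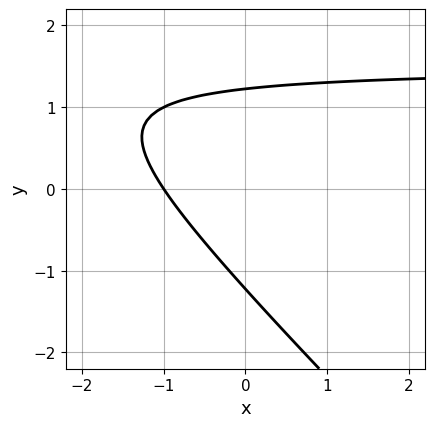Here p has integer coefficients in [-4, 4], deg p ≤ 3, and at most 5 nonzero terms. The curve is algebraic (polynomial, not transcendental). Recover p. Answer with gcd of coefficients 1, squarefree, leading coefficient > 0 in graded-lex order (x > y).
2*x*y + 2*y^2 - 3*x - 3

(a) deg p = 2.
(b) From the visible intercepts: it meets the x-axis at x = -1 (among the integer gridlines).
(c) Matching integer coefficients to the picture gives p.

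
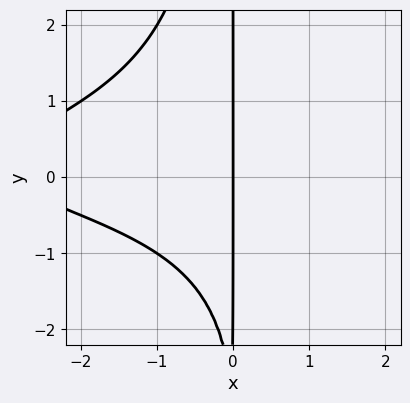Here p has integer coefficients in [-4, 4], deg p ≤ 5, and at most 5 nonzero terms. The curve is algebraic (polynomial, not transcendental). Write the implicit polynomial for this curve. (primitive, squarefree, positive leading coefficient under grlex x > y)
x^2*y^2 + x^2 + x*y + 3*x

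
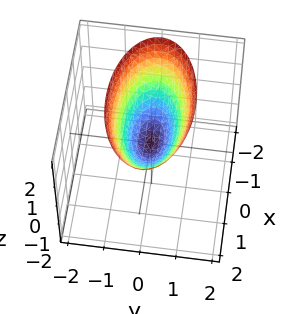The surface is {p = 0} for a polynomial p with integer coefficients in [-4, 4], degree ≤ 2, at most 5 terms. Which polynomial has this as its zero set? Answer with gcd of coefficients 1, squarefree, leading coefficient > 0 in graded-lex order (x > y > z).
x^2 + 3*y^2 - 2*z

First, degree: a single bowl opening along one axis; a quadric, so deg p = 2.
Next, symmetries: the y ↦ −y reflection is a symmetry, so y appears only in even powers; the x ↦ −x reflection is a symmetry, so x appears only in even powers.
Then, from the visible intercepts: it crosses the x-axis at the gridline x = 0; it crosses the z-axis at the gridline z = 0; it crosses the y-axis at the gridline y = 0.
Finally, these observations pin down the coefficients.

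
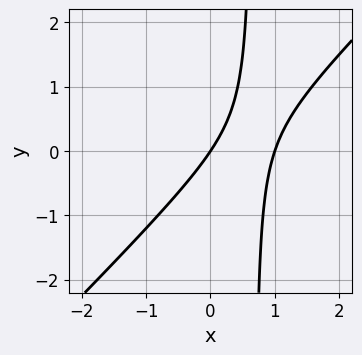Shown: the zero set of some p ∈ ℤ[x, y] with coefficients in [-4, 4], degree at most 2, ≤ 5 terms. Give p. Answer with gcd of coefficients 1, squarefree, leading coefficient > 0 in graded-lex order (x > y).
3*x^2 - 3*x*y - 3*x + 2*y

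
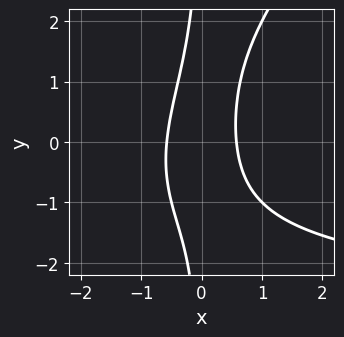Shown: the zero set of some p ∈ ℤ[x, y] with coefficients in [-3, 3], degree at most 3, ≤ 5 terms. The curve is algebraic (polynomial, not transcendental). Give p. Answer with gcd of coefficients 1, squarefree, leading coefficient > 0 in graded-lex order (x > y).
x^2*y - x*y^2 + 3*x^2 - 1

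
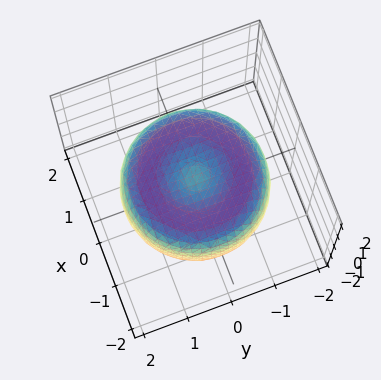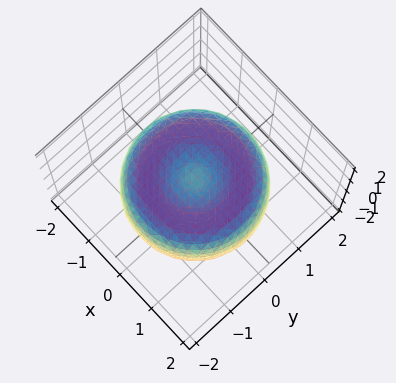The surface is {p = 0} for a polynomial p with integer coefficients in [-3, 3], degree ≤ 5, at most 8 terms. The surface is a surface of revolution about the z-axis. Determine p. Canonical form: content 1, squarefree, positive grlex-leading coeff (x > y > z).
deg p = 4. No degree-3 surface has this shape.
Symmetry: every cross-section ⟂ z is a circle, so x, y appear only via x² + y².
From the visible intercepts: a circular section at z = -1 has radius exactly 1.
Putting this together gives p.

x^4 + 2*x^2*y^2 + y^4 - 2*x^2 - 2*y^2 + 2*z^2 - 1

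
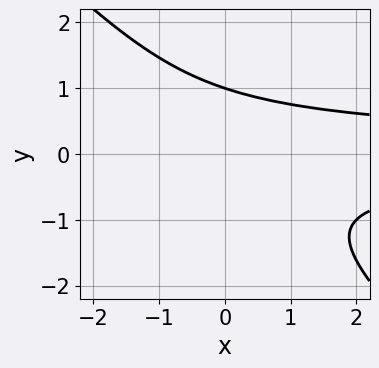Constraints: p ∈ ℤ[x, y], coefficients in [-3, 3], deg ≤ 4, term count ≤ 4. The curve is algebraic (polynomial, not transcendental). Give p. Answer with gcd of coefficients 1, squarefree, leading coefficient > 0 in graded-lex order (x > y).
x*y^2 + y^3 - 1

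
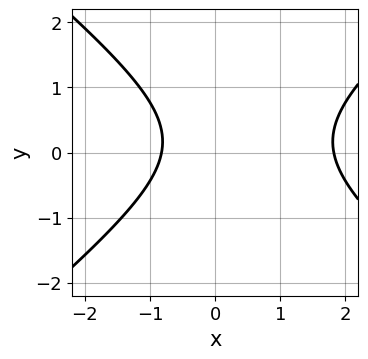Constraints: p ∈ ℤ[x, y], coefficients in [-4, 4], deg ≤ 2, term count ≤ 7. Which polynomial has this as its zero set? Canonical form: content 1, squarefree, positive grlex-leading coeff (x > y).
First, deg p = 2. The shape is more complex than any degree-1 curve.
Next, checking where it meets the axes: the curve avoids every integer y-axis point in the box.
Finally, together with the visible shape, these determine p as stated.

2*x^2 - 3*y^2 - 2*x + y - 3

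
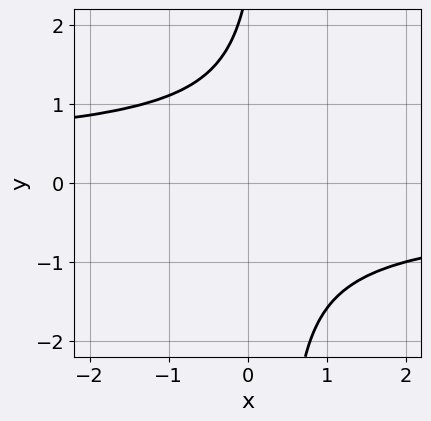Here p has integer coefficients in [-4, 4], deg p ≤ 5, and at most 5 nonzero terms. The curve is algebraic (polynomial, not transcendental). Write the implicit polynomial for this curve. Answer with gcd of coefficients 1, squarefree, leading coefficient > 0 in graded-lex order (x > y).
3*x*y^3 - y^3 + 2*y^2 + 3

(a) deg p = 4. No degree-3 curve has this shape.
(b) From the visible intercepts: no x-intercept at any integer in the box; the curve avoids every integer y-axis point in the box.
(c) These observations pin down the coefficients.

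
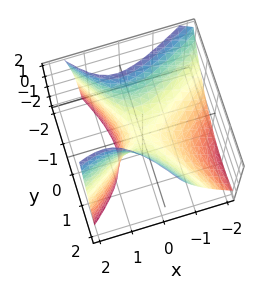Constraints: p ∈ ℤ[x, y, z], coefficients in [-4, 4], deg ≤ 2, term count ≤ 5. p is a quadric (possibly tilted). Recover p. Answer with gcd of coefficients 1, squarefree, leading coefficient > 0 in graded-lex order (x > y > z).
x^2 - x*y - x*z - y^2 + z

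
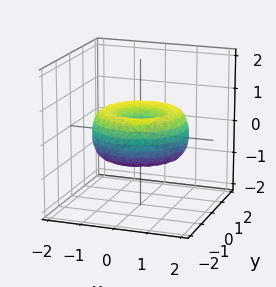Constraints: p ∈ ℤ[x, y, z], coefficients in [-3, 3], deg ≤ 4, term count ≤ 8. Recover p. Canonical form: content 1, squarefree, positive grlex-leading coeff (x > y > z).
(a) deg p = 4. No degree-3 surface has this shape.
(b) Symmetry: every cross-section ⟂ z is a circle, so x, y appear only via x² + y².
(c) From the visible intercepts: one x-axis crossing is at x = 0; a circular section at z = 0 has radius between 1 and 2; it meets the y-axis at y = 0 (among the integer gridlines); one z-axis crossing is at z = 0.
(d) Fitting integer coefficients to these (and the overall shape) gives p.

x^4 + 2*x^2*y^2 + y^4 - 2*x^2 - 2*y^2 + 2*z^2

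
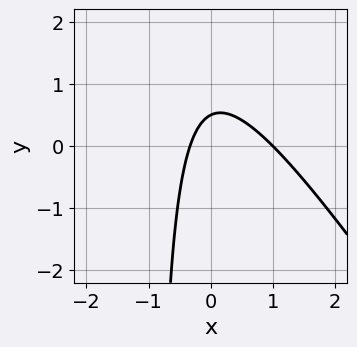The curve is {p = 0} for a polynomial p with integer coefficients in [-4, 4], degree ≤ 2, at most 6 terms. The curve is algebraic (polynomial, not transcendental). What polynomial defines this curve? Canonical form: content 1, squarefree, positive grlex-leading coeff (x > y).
3*x^2 + 2*x*y - 2*x + 2*y - 1

First, the degree is 2 — the shape is more complex than any degree-1 curve.
Next, reading off the gridlines: it crosses the x-axis at the gridline x = 1.
Finally, together with the visible shape, these determine p as stated.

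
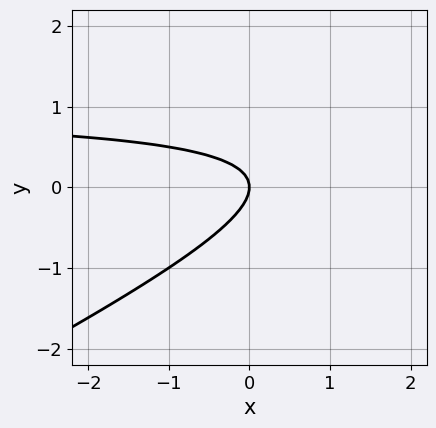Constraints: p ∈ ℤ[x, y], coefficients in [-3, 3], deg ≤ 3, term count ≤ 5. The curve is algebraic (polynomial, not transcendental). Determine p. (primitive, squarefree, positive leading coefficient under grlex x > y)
x*y - 2*y^2 - x

1. The degree is 2 — the shape is more complex than any degree-1 curve.
2. From the visible intercepts: it crosses the y-axis at the gridline y = 0; it crosses the x-axis at the gridline x = 0.
3. Putting this together gives p.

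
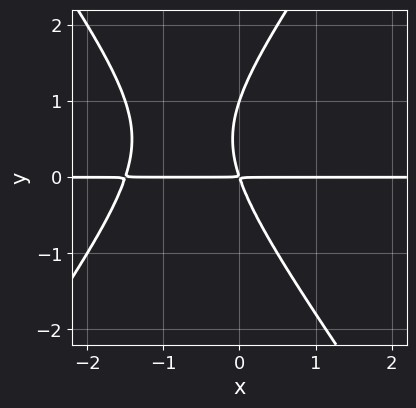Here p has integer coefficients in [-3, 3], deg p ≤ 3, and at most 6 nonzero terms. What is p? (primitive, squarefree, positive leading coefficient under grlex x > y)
2*x^2*y - y^3 + 3*x*y + y^2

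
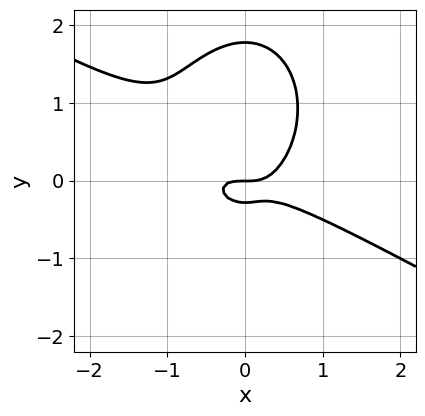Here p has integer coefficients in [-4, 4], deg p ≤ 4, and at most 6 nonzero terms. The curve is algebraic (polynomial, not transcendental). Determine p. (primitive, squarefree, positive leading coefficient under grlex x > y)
2*x^3 + 3*x^2*y + 2*y^3 - 3*y^2 - y

1. The degree is 3 — no degree-2 curve has this shape.
2. From the axis intercepts and sections: one x-axis crossing is at x = 0; it meets the y-axis at y = 0 (among the integer gridlines).
3. Matching integer coefficients to the picture gives p.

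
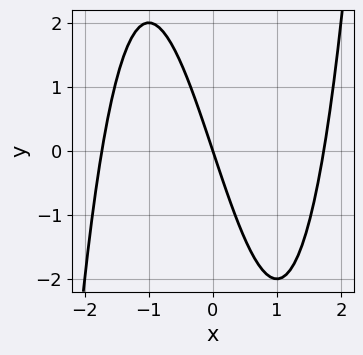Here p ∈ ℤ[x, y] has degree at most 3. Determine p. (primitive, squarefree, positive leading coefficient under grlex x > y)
x^3 - 3*x - y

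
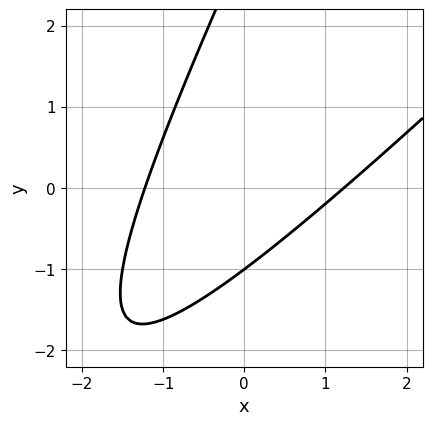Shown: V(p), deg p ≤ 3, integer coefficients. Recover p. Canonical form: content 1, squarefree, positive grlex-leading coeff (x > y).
deg p = 2. The shape is more complex than any degree-1 curve.
Observable constraints: it crosses the y-axis at the gridline y = -1.
Matching integer coefficients to the picture gives p.

2*x^2 - 3*x*y + y^2 - 2*y - 3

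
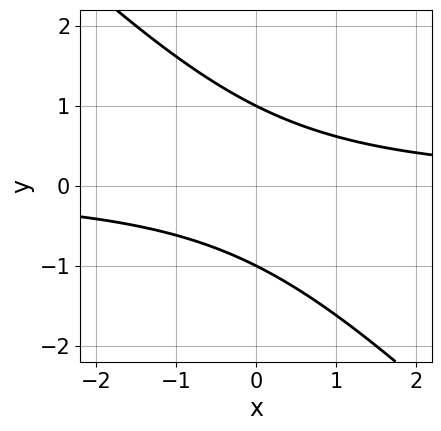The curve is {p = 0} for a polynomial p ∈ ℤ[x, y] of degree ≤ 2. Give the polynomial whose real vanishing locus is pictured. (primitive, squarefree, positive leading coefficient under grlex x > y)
1. deg p = 2. A generic line meets the curve in up to 2 points.
2. Reading off the gridlines: the curve avoids every integer x-axis point in the box; among the integer gridlines, it crosses the y-axis at y ∈ {-1, 1}.
3. Assembling these constraints gives the stated polynomial.

x*y + y^2 - 1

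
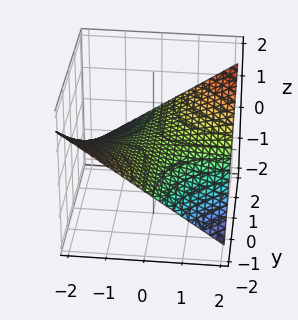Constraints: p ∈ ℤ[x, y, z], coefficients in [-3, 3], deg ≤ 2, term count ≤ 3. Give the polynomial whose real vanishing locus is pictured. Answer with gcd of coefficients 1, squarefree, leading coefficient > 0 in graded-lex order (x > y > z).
x*y - 3*z

The degree is 2 — a saddle surface; a quadric.
From the axis intercepts and sections: the visible x-axis segment lies entirely on the surface; every point of the y-axis in the box is on the surface; one z-axis crossing is at z = 0.
Together with the visible shape, these determine p as stated.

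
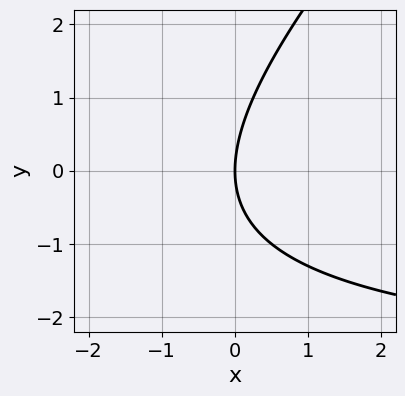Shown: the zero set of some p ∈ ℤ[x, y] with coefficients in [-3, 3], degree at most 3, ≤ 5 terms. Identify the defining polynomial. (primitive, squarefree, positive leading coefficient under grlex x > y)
x*y - y^2 + 3*x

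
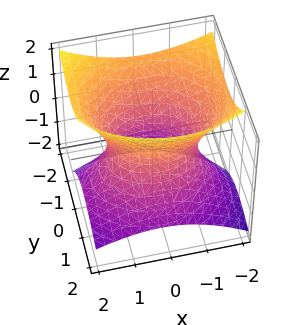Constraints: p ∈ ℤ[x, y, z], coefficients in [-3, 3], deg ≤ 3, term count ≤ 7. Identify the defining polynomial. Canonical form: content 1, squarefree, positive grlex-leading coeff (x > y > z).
First, degree: no degree-1 surface has this shape, so deg p = 2.
Next, from the visible intercepts: the y-axis gridline crossings are at y ∈ {-1, 1}; no z-intercept at any integer in the box.
Finally, fitting integer coefficients to these (and the overall shape) gives p.

2*x^2 + x*z + 3*y^2 + 3*y*z - 3*z^2 - 3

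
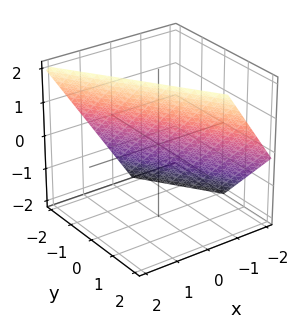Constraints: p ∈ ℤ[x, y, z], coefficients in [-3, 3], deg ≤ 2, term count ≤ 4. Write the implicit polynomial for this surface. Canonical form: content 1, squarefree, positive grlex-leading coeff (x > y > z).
3*x + 2*y - 2*z + 2

(a) Degree: the surface is flat (a plane), so deg p = 1.
(b) Reading off the gridlines: one z-axis crossing is at z = 1; it meets the y-axis at y = -1 (among the integer gridlines).
(c) Matching integer coefficients to the picture gives p.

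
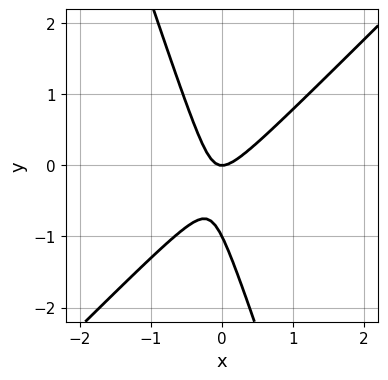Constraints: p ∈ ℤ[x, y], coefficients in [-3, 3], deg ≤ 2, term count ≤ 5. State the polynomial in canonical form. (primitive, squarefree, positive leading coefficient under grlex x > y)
3*x^2 - 2*x*y - y^2 - y

(a) Degree: the shape is more complex than any degree-1 curve, so deg p = 2.
(b) Reading off the gridlines: it crosses the x-axis at the gridline x = 0; the y-axis gridline crossings are at y ∈ {-1, 0}.
(c) Together with the visible shape, these determine p as stated.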